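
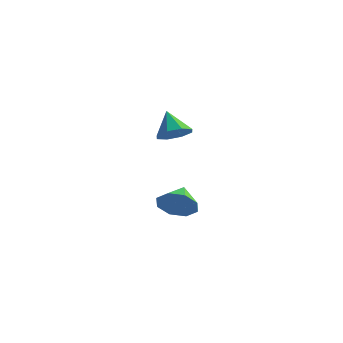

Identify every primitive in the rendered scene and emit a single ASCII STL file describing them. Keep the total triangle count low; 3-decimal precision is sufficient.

solid 
facet normal 0.287 -0.833 -0.472
outer loop
vertex -0.598 -0.108 -0.915
vertex -1.092 0.102 -1.586
vertex -0.277 0.255 -1.36
endloop
endfacet
facet normal 0.521 0.438 0.733
outer loop
vertex -0.598 -0.108 -0.915
vertex -0.277 0.255 -1.36
vertex -1.428 1.078 -1.034
endloop
endfacet
facet normal 0.287 -0.833 -0.473
outer loop
vertex -0.277 0.255 -1.36
vertex -1.092 0.102 -1.586
vertex -0.433 0.529 -1.938
endloop
endfacet
facet normal 0.607 0.769 0.201
outer loop
vertex -0.277 0.255 -1.36
vertex -0.433 0.529 -1.938
vertex -1.428 1.078 -1.034
endloop
endfacet
facet normal 0.287 -0.833 -0.473
outer loop
vertex -0.433 0.529 -1.938
vertex -1.092 0.102 -1.586
vertex -0.976 0.553 -2.31
endloop
endfacet
facet normal 0.243 0.924 -0.294
outer loop
vertex -0.433 0.529 -1.938
vertex -0.976 0.553 -2.31
vertex -1.428 1.078 -1.034
endloop
endfacet
facet normal 0.287 -0.833 -0.473
outer loop
vertex -0.976 0.553 -2.31
vertex -1.092 0.102 -1.586
vertex -1.586 0.313 -2.258
endloop
endfacet
facet normal -0.359 0.812 -0.461
outer loop
vertex -0.976 0.553 -2.31
vertex -1.586 0.313 -2.258
vertex -1.428 1.078 -1.034
endloop
endfacet
facet normal 0.287 -0.833 -0.472
outer loop
vertex -1.586 0.313 -2.258
vertex -1.092 0.102 -1.586
vertex -1.908 -0.05 -1.813
endloop
endfacet
facet normal -0.843 0.499 -0.203
outer loop
vertex -1.586 0.313 -2.258
vertex -1.908 -0.05 -1.813
vertex -1.428 1.078 -1.034
endloop
endfacet
facet normal 0.287 -0.833 -0.473
outer loop
vertex -1.908 -0.05 -1.813
vertex -1.092 0.102 -1.586
vertex -1.751 -0.324 -1.235
endloop
endfacet
facet normal -0.929 0.166 0.331
outer loop
vertex -1.908 -0.05 -1.813
vertex -1.751 -0.324 -1.235
vertex -1.428 1.078 -1.034
endloop
endfacet
facet normal 0.287 -0.833 -0.472
outer loop
vertex -1.751 -0.324 -1.235
vertex -1.092 0.102 -1.586
vertex -1.209 -0.348 -0.863
endloop
endfacet
facet normal -0.565 0.012 0.825
outer loop
vertex -1.751 -0.324 -1.235
vertex -1.209 -0.348 -0.863
vertex -1.428 1.078 -1.034
endloop
endfacet
facet normal 0.287 -0.833 -0.472
outer loop
vertex -1.209 -0.348 -0.863
vertex -1.092 0.102 -1.586
vertex -0.598 -0.108 -0.915
endloop
endfacet
facet normal 0.036 0.124 0.992
outer loop
vertex -1.209 -0.348 -0.863
vertex -0.598 -0.108 -0.915
vertex -1.428 1.078 -1.034
endloop
endfacet
facet normal 0.514 -0.318 -0.797
outer loop
vertex 0.808 -2.415 3.402
vertex 0.311 -2.146 2.974
vertex 0.911 -1.9 3.263
endloop
endfacet
facet normal 0.478 0.138 0.867
outer loop
vertex 0.808 -2.415 3.402
vertex 0.911 -1.9 3.263
vertex -0.291 -1.774 3.906
endloop
endfacet
facet normal 0.514 -0.317 -0.797
outer loop
vertex 0.911 -1.9 3.263
vertex 0.311 -2.146 2.974
vertex 0.661 -1.529 2.954
endloop
endfacet
facet normal 0.380 0.730 0.568
outer loop
vertex 0.911 -1.9 3.263
vertex 0.661 -1.529 2.954
vertex -0.291 -1.774 3.906
endloop
endfacet
facet normal 0.514 -0.318 -0.797
outer loop
vertex 0.661 -1.529 2.954
vertex 0.311 -2.146 2.974
vertex 0.207 -1.519 2.657
endloop
endfacet
facet normal -0.087 0.982 0.166
outer loop
vertex 0.661 -1.529 2.954
vertex 0.207 -1.519 2.657
vertex -0.291 -1.774 3.906
endloop
endfacet
facet normal 0.515 -0.317 -0.796
outer loop
vertex 0.207 -1.519 2.657
vertex 0.311 -2.146 2.974
vertex -0.187 -1.877 2.545
endloop
endfacet
facet normal -0.652 0.751 -0.107
outer loop
vertex 0.207 -1.519 2.657
vertex -0.187 -1.877 2.545
vertex -0.291 -1.774 3.906
endloop
endfacet
facet normal 0.514 -0.319 -0.796
outer loop
vertex -0.187 -1.877 2.545
vertex 0.311 -2.146 2.974
vertex -0.29 -2.392 2.685
endloop
endfacet
facet normal -0.981 0.172 -0.088
outer loop
vertex -0.187 -1.877 2.545
vertex -0.29 -2.392 2.685
vertex -0.291 -1.774 3.906
endloop
endfacet
facet normal 0.513 -0.318 -0.797
outer loop
vertex -0.29 -2.392 2.685
vertex 0.311 -2.146 2.974
vertex -0.04 -2.763 2.994
endloop
endfacet
facet normal -0.883 -0.419 0.211
outer loop
vertex -0.29 -2.392 2.685
vertex -0.04 -2.763 2.994
vertex -0.291 -1.774 3.906
endloop
endfacet
facet normal 0.513 -0.318 -0.797
outer loop
vertex -0.04 -2.763 2.994
vertex 0.311 -2.146 2.974
vertex 0.415 -2.773 3.291
endloop
endfacet
facet normal -0.415 -0.671 0.614
outer loop
vertex -0.04 -2.763 2.994
vertex 0.415 -2.773 3.291
vertex -0.291 -1.774 3.906
endloop
endfacet
facet normal 0.514 -0.318 -0.797
outer loop
vertex 0.415 -2.773 3.291
vertex 0.311 -2.146 2.974
vertex 0.808 -2.415 3.402
endloop
endfacet
facet normal 0.150 -0.439 0.886
outer loop
vertex 0.415 -2.773 3.291
vertex 0.808 -2.415 3.402
vertex -0.291 -1.774 3.906
endloop
endfacet

endsolid


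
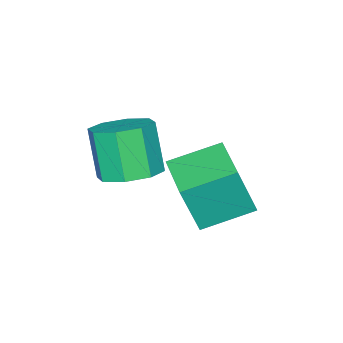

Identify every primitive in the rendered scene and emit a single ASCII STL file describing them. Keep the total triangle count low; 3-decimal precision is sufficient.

solid 
facet normal -0.617 -0.787 0.000
outer loop
vertex -3.079 2.454 -1.344
vertex -4.31 3.419 -0.817
vertex -3.514 2.795 -2.983
endloop
endfacet
facet normal 0.746 -0.585 -0.320
outer loop
vertex -2.49 4.101 -2.983
vertex -3.079 2.454 -1.344
vertex -3.514 2.795 -2.983
endloop
endfacet
facet normal -0.616 -0.787 0.000
outer loop
vertex -3.514 2.795 -2.983
vertex -4.31 3.419 -0.817
vertex -4.745 3.759 -2.456
endloop
endfacet
facet normal -0.251 0.197 -0.948
outer loop
vertex -4.745 3.759 -2.456
vertex -2.49 4.101 -2.983
vertex -3.514 2.795 -2.983
endloop
endfacet
facet normal 0.251 -0.197 0.948
outer loop
vertex -3.079 2.454 -1.344
vertex -3.286 4.725 -0.817
vertex -4.31 3.419 -0.817
endloop
endfacet
facet normal 0.746 -0.584 -0.319
outer loop
vertex -2.055 3.761 -1.344
vertex -3.079 2.454 -1.344
vertex -2.49 4.101 -2.983
endloop
endfacet
facet normal 0.251 -0.197 0.948
outer loop
vertex -2.055 3.761 -1.344
vertex -3.286 4.725 -0.817
vertex -3.079 2.454 -1.344
endloop
endfacet
facet normal -0.746 0.585 0.319
outer loop
vertex -4.31 3.419 -0.817
vertex -3.286 4.725 -0.817
vertex -4.745 3.759 -2.456
endloop
endfacet
facet normal -0.251 0.197 -0.948
outer loop
vertex -3.721 5.066 -2.456
vertex -2.49 4.101 -2.983
vertex -4.745 3.759 -2.456
endloop
endfacet
facet normal -0.746 0.584 0.320
outer loop
vertex -4.745 3.759 -2.456
vertex -3.286 4.725 -0.817
vertex -3.721 5.066 -2.456
endloop
endfacet
facet normal 0.617 0.787 -0.000
outer loop
vertex -3.721 5.066 -2.456
vertex -2.055 3.761 -1.344
vertex -2.49 4.101 -2.983
endloop
endfacet
facet normal 0.617 0.787 0.000
outer loop
vertex -3.286 4.725 -0.817
vertex -2.055 3.761 -1.344
vertex -3.721 5.066 -2.456
endloop
endfacet
facet normal 0.207 0.365 -0.908
outer loop
vertex -0.473 3.255 -0.201
vertex -1.194 2.832 -0.536
vertex -1.042 3.643 -0.175
endloop
endfacet
facet normal 0.525 0.741 0.419
outer loop
vertex -0.473 3.255 -0.201
vertex -1.042 3.643 -0.175
vertex -0.805 2.67 1.251
endloop
endfacet
facet normal 0.525 0.741 0.419
outer loop
vertex -0.805 2.67 1.251
vertex -1.042 3.643 -0.175
vertex -1.374 3.058 1.277
endloop
endfacet
facet normal -0.208 -0.365 0.907
outer loop
vertex -0.805 2.67 1.251
vertex -1.374 3.058 1.277
vertex -1.526 2.248 0.916
endloop
endfacet
facet normal 0.207 0.365 -0.908
outer loop
vertex -1.042 3.643 -0.175
vertex -1.194 2.832 -0.536
vertex -1.7 3.556 -0.36
endloop
endfacet
facet normal -0.213 0.922 0.323
outer loop
vertex -1.042 3.643 -0.175
vertex -1.7 3.556 -0.36
vertex -1.374 3.058 1.277
endloop
endfacet
facet normal -0.213 0.922 0.323
outer loop
vertex -1.374 3.058 1.277
vertex -1.7 3.556 -0.36
vertex -2.031 2.971 1.092
endloop
endfacet
facet normal -0.207 -0.366 0.907
outer loop
vertex -1.374 3.058 1.277
vertex -2.031 2.971 1.092
vertex -1.526 2.248 0.916
endloop
endfacet
facet normal 0.207 0.365 -0.908
outer loop
vertex -1.7 3.556 -0.36
vertex -1.194 2.832 -0.536
vertex -2.061 3.045 -0.648
endloop
endfacet
facet normal -0.826 0.562 0.038
outer loop
vertex -1.7 3.556 -0.36
vertex -2.061 3.045 -0.648
vertex -2.031 2.971 1.092
endloop
endfacet
facet normal -0.825 0.564 0.038
outer loop
vertex -2.031 2.971 1.092
vertex -2.061 3.045 -0.648
vertex -2.393 2.461 0.804
endloop
endfacet
facet normal -0.207 -0.366 0.907
outer loop
vertex -2.031 2.971 1.092
vertex -2.393 2.461 0.804
vertex -1.526 2.248 0.916
endloop
endfacet
facet normal 0.207 0.366 -0.907
outer loop
vertex -2.061 3.045 -0.648
vertex -1.194 2.832 -0.536
vertex -1.915 2.41 -0.871
endloop
endfacet
facet normal -0.955 -0.125 -0.269
outer loop
vertex -2.061 3.045 -0.648
vertex -1.915 2.41 -0.871
vertex -2.393 2.461 0.804
endloop
endfacet
facet normal -0.955 -0.125 -0.269
outer loop
vertex -2.393 2.461 0.804
vertex -1.915 2.41 -0.871
vertex -2.247 1.825 0.581
endloop
endfacet
facet normal -0.207 -0.366 0.907
outer loop
vertex -2.393 2.461 0.804
vertex -2.247 1.825 0.581
vertex -1.526 2.248 0.916
endloop
endfacet
facet normal 0.208 0.365 -0.907
outer loop
vertex -1.915 2.41 -0.871
vertex -1.194 2.832 -0.536
vertex -1.346 2.022 -0.897
endloop
endfacet
facet normal -0.525 -0.741 -0.419
outer loop
vertex -1.915 2.41 -0.871
vertex -1.346 2.022 -0.897
vertex -2.247 1.825 0.581
endloop
endfacet
facet normal -0.525 -0.741 -0.419
outer loop
vertex -2.247 1.825 0.581
vertex -1.346 2.022 -0.897
vertex -1.678 1.437 0.555
endloop
endfacet
facet normal -0.207 -0.365 0.908
outer loop
vertex -2.247 1.825 0.581
vertex -1.678 1.437 0.555
vertex -1.526 2.248 0.916
endloop
endfacet
facet normal 0.207 0.366 -0.907
outer loop
vertex -1.346 2.022 -0.897
vertex -1.194 2.832 -0.536
vertex -0.689 2.109 -0.712
endloop
endfacet
facet normal 0.213 -0.922 -0.323
outer loop
vertex -1.346 2.022 -0.897
vertex -0.689 2.109 -0.712
vertex -1.678 1.437 0.555
endloop
endfacet
facet normal 0.213 -0.922 -0.323
outer loop
vertex -1.678 1.437 0.555
vertex -0.689 2.109 -0.712
vertex -1.02 1.524 0.74
endloop
endfacet
facet normal -0.207 -0.365 0.908
outer loop
vertex -1.678 1.437 0.555
vertex -1.02 1.524 0.74
vertex -1.526 2.248 0.916
endloop
endfacet
facet normal 0.207 0.366 -0.907
outer loop
vertex -0.689 2.109 -0.712
vertex -1.194 2.832 -0.536
vertex -0.327 2.619 -0.424
endloop
endfacet
facet normal 0.825 -0.564 -0.039
outer loop
vertex -0.689 2.109 -0.712
vertex -0.327 2.619 -0.424
vertex -1.02 1.524 0.74
endloop
endfacet
facet normal 0.826 -0.562 -0.037
outer loop
vertex -1.02 1.524 0.74
vertex -0.327 2.619 -0.424
vertex -0.659 2.035 1.028
endloop
endfacet
facet normal -0.207 -0.365 0.908
outer loop
vertex -1.02 1.524 0.74
vertex -0.659 2.035 1.028
vertex -1.526 2.248 0.916
endloop
endfacet
facet normal 0.207 0.366 -0.907
outer loop
vertex -0.327 2.619 -0.424
vertex -1.194 2.832 -0.536
vertex -0.473 3.255 -0.201
endloop
endfacet
facet normal 0.955 0.125 0.269
outer loop
vertex -0.327 2.619 -0.424
vertex -0.473 3.255 -0.201
vertex -0.659 2.035 1.028
endloop
endfacet
facet normal 0.955 0.125 0.269
outer loop
vertex -0.659 2.035 1.028
vertex -0.473 3.255 -0.201
vertex -0.805 2.67 1.251
endloop
endfacet
facet normal -0.207 -0.366 0.907
outer loop
vertex -0.659 2.035 1.028
vertex -0.805 2.67 1.251
vertex -1.526 2.248 0.916
endloop
endfacet

endsolid


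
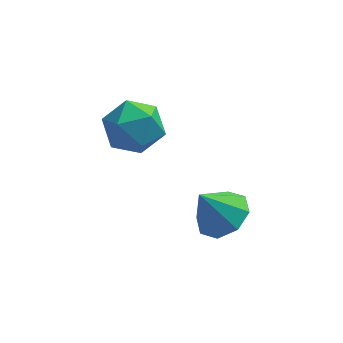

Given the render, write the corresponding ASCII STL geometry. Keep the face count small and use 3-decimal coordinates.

solid 
facet normal 0.514 0.067 -0.855
outer loop
vertex -0.239 2.113 -2.861
vertex -0.968 2.374 -3.279
vertex -0.314 2.782 -2.854
endloop
endfacet
facet normal 0.458 0.042 0.888
outer loop
vertex -0.239 2.113 -2.861
vertex -0.314 2.782 -2.854
vertex -1.652 2.286 -2.141
endloop
endfacet
facet normal 0.514 0.066 -0.855
outer loop
vertex -0.314 2.782 -2.854
vertex -0.968 2.374 -3.279
vertex -0.772 3.212 -3.096
endloop
endfacet
facet normal 0.178 0.620 0.765
outer loop
vertex -0.314 2.782 -2.854
vertex -0.772 3.212 -3.096
vertex -1.652 2.286 -2.141
endloop
endfacet
facet normal 0.514 0.067 -0.855
outer loop
vertex -0.772 3.212 -3.096
vertex -0.968 2.374 -3.279
vertex -1.345 3.152 -3.445
endloop
endfacet
facet normal -0.362 0.813 0.455
outer loop
vertex -0.772 3.212 -3.096
vertex -1.345 3.152 -3.445
vertex -1.652 2.286 -2.141
endloop
endfacet
facet normal 0.514 0.067 -0.855
outer loop
vertex -1.345 3.152 -3.445
vertex -0.968 2.374 -3.279
vertex -1.697 2.635 -3.697
endloop
endfacet
facet normal -0.849 0.510 0.139
outer loop
vertex -1.345 3.152 -3.445
vertex -1.697 2.635 -3.697
vertex -1.652 2.286 -2.141
endloop
endfacet
facet normal 0.514 0.065 -0.855
outer loop
vertex -1.697 2.635 -3.697
vertex -0.968 2.374 -3.279
vertex -1.622 1.966 -3.703
endloop
endfacet
facet normal -0.994 -0.111 0.004
outer loop
vertex -1.697 2.635 -3.697
vertex -1.622 1.966 -3.703
vertex -1.652 2.286 -2.141
endloop
endfacet
facet normal 0.514 0.066 -0.855
outer loop
vertex -1.622 1.966 -3.703
vertex -0.968 2.374 -3.279
vertex -1.164 1.536 -3.461
endloop
endfacet
facet normal -0.714 -0.689 0.127
outer loop
vertex -1.622 1.966 -3.703
vertex -1.164 1.536 -3.461
vertex -1.652 2.286 -2.141
endloop
endfacet
facet normal 0.514 0.066 -0.855
outer loop
vertex -1.164 1.536 -3.461
vertex -0.968 2.374 -3.279
vertex -0.591 1.597 -3.112
endloop
endfacet
facet normal -0.173 -0.882 0.438
outer loop
vertex -1.164 1.536 -3.461
vertex -0.591 1.597 -3.112
vertex -1.652 2.286 -2.141
endloop
endfacet
facet normal 0.514 0.066 -0.855
outer loop
vertex -0.591 1.597 -3.112
vertex -0.968 2.374 -3.279
vertex -0.239 2.113 -2.861
endloop
endfacet
facet normal 0.313 -0.579 0.753
outer loop
vertex -0.591 1.597 -3.112
vertex -0.239 2.113 -2.861
vertex -1.652 2.286 -2.141
endloop
endfacet
facet normal 0.110 0.874 0.473
outer loop
vertex -3.638 4.094 0.131
vertex -3.617 3.632 0.981
vertex -2.795 3.791 0.496
endloop
endfacet
facet normal 0.400 0.899 -0.177
outer loop
vertex -3.638 4.094 0.131
vertex -2.795 3.791 0.496
vertex -2.98 3.687 -0.448
endloop
endfacet
facet normal -0.112 0.749 -0.653
outer loop
vertex -3.638 4.094 0.131
vertex -2.98 3.687 -0.448
vertex -3.915 3.462 -0.546
endloop
endfacet
facet normal -0.717 0.631 -0.296
outer loop
vertex -3.638 4.094 0.131
vertex -3.915 3.462 -0.546
vertex -4.309 3.428 0.337
endloop
endfacet
facet normal -0.581 0.709 0.400
outer loop
vertex -3.638 4.094 0.131
vertex -4.309 3.428 0.337
vertex -3.617 3.632 0.981
endloop
endfacet
facet normal 0.896 0.388 -0.218
outer loop
vertex -2.98 3.687 -0.448
vertex -2.795 3.791 0.496
vertex -2.551 2.972 0.043
endloop
endfacet
facet normal 0.426 0.346 0.836
outer loop
vertex -2.795 3.791 0.496
vertex -3.617 3.632 0.981
vertex -2.945 2.938 0.926
endloop
endfacet
facet normal -0.691 0.078 0.718
outer loop
vertex -3.617 3.632 0.981
vertex -4.309 3.428 0.337
vertex -3.88 2.713 0.828
endloop
endfacet
facet normal -0.912 -0.046 -0.409
outer loop
vertex -4.309 3.428 0.337
vertex -3.915 3.462 -0.546
vertex -4.065 2.609 -0.116
endloop
endfacet
facet normal 0.069 0.145 -0.987
outer loop
vertex -3.915 3.462 -0.546
vertex -2.98 3.687 -0.448
vertex -3.243 2.768 -0.601
endloop
endfacet
facet normal 0.717 -0.631 0.296
outer loop
vertex -3.222 2.306 0.249
vertex -2.551 2.972 0.043
vertex -2.945 2.938 0.926
endloop
endfacet
facet normal 0.112 -0.749 0.653
outer loop
vertex -3.222 2.306 0.249
vertex -2.945 2.938 0.926
vertex -3.88 2.713 0.828
endloop
endfacet
facet normal -0.400 -0.899 0.177
outer loop
vertex -3.222 2.306 0.249
vertex -3.88 2.713 0.828
vertex -4.065 2.609 -0.116
endloop
endfacet
facet normal -0.110 -0.874 -0.473
outer loop
vertex -3.222 2.306 0.249
vertex -4.065 2.609 -0.116
vertex -3.243 2.768 -0.601
endloop
endfacet
facet normal 0.581 -0.709 -0.400
outer loop
vertex -3.222 2.306 0.249
vertex -3.243 2.768 -0.601
vertex -2.551 2.972 0.043
endloop
endfacet
facet normal 0.912 0.046 0.409
outer loop
vertex -2.945 2.938 0.926
vertex -2.551 2.972 0.043
vertex -2.795 3.791 0.496
endloop
endfacet
facet normal -0.069 -0.145 0.987
outer loop
vertex -3.88 2.713 0.828
vertex -2.945 2.938 0.926
vertex -3.617 3.632 0.981
endloop
endfacet
facet normal -0.896 -0.388 0.218
outer loop
vertex -4.065 2.609 -0.116
vertex -3.88 2.713 0.828
vertex -4.309 3.428 0.337
endloop
endfacet
facet normal -0.426 -0.346 -0.836
outer loop
vertex -3.243 2.768 -0.601
vertex -4.065 2.609 -0.116
vertex -3.915 3.462 -0.546
endloop
endfacet
facet normal 0.691 -0.078 -0.718
outer loop
vertex -2.551 2.972 0.043
vertex -3.243 2.768 -0.601
vertex -2.98 3.687 -0.448
endloop
endfacet

endsolid


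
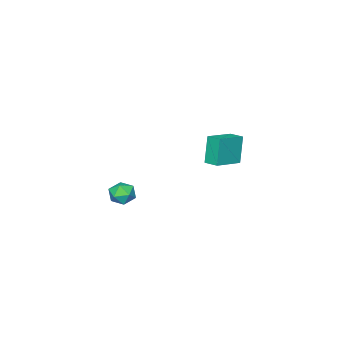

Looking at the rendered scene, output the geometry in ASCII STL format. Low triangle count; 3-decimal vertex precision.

solid 
facet normal -0.903 0.427 0.052
outer loop
vertex 3.515 0.239 2.078
vertex 3.153 -0.548 2.252
vertex 3.434 -0.035 2.914
endloop
endfacet
facet normal -0.392 0.885 0.252
outer loop
vertex 3.515 0.239 2.078
vertex 3.434 -0.035 2.914
vertex 4.175 0.368 2.651
endloop
endfacet
facet normal 0.067 0.954 -0.292
outer loop
vertex 3.515 0.239 2.078
vertex 4.175 0.368 2.651
vertex 4.351 0.104 1.827
endloop
endfacet
facet normal -0.161 0.540 -0.826
outer loop
vertex 3.515 0.239 2.078
vertex 4.351 0.104 1.827
vertex 3.72 -0.462 1.58
endloop
endfacet
facet normal -0.760 0.214 -0.614
outer loop
vertex 3.515 0.239 2.078
vertex 3.72 -0.462 1.58
vertex 3.153 -0.548 2.252
endloop
endfacet
facet normal -0.041 0.597 0.801
outer loop
vertex 4.175 0.368 2.651
vertex 3.434 -0.035 2.914
vertex 4.22 -0.338 3.18
endloop
endfacet
facet normal -0.866 -0.144 0.479
outer loop
vertex 3.434 -0.035 2.914
vertex 3.153 -0.548 2.252
vertex 3.589 -0.904 2.933
endloop
endfacet
facet normal -0.635 -0.489 -0.598
outer loop
vertex 3.153 -0.548 2.252
vertex 3.72 -0.462 1.58
vertex 3.765 -1.168 2.109
endloop
endfacet
facet normal 0.334 0.039 -0.942
outer loop
vertex 3.72 -0.462 1.58
vertex 4.351 0.104 1.827
vertex 4.506 -0.765 1.846
endloop
endfacet
facet normal 0.701 0.709 -0.078
outer loop
vertex 4.351 0.104 1.827
vertex 4.175 0.368 2.651
vertex 4.787 -0.252 2.508
endloop
endfacet
facet normal 0.161 -0.540 0.826
outer loop
vertex 4.425 -1.039 2.682
vertex 4.22 -0.338 3.18
vertex 3.589 -0.904 2.933
endloop
endfacet
facet normal -0.067 -0.954 0.292
outer loop
vertex 4.425 -1.039 2.682
vertex 3.589 -0.904 2.933
vertex 3.765 -1.168 2.109
endloop
endfacet
facet normal 0.392 -0.885 -0.252
outer loop
vertex 4.425 -1.039 2.682
vertex 3.765 -1.168 2.109
vertex 4.506 -0.765 1.846
endloop
endfacet
facet normal 0.903 -0.427 -0.052
outer loop
vertex 4.425 -1.039 2.682
vertex 4.506 -0.765 1.846
vertex 4.787 -0.252 2.508
endloop
endfacet
facet normal 0.760 -0.214 0.614
outer loop
vertex 4.425 -1.039 2.682
vertex 4.787 -0.252 2.508
vertex 4.22 -0.338 3.18
endloop
endfacet
facet normal -0.334 -0.039 0.942
outer loop
vertex 3.589 -0.904 2.933
vertex 4.22 -0.338 3.18
vertex 3.434 -0.035 2.914
endloop
endfacet
facet normal -0.701 -0.709 0.078
outer loop
vertex 3.765 -1.168 2.109
vertex 3.589 -0.904 2.933
vertex 3.153 -0.548 2.252
endloop
endfacet
facet normal 0.041 -0.597 -0.801
outer loop
vertex 4.506 -0.765 1.846
vertex 3.765 -1.168 2.109
vertex 3.72 -0.462 1.58
endloop
endfacet
facet normal 0.866 0.144 -0.479
outer loop
vertex 4.787 -0.252 2.508
vertex 4.506 -0.765 1.846
vertex 4.351 0.104 1.827
endloop
endfacet
facet normal 0.635 0.489 0.598
outer loop
vertex 4.22 -0.338 3.18
vertex 4.787 -0.252 2.508
vertex 4.175 0.368 2.651
endloop
endfacet
facet normal -0.966 0.060 -0.251
outer loop
vertex -4.964 -0.091 3.849
vertex -4.937 0.92 3.987
vertex -4.445 0.16 1.913
endloop
endfacet
facet normal -0.027 -0.990 -0.136
outer loop
vertex -2.523 0.04 2.413
vertex -4.964 -0.091 3.849
vertex -4.445 0.16 1.913
endloop
endfacet
facet normal -0.966 0.060 -0.251
outer loop
vertex -4.445 0.16 1.913
vertex -4.937 0.92 3.987
vertex -4.418 1.17 2.051
endloop
endfacet
facet normal 0.257 0.124 -0.958
outer loop
vertex -4.418 1.17 2.051
vertex -2.523 0.04 2.413
vertex -4.445 0.16 1.913
endloop
endfacet
facet normal -0.257 -0.124 0.958
outer loop
vertex -4.964 -0.091 3.849
vertex -3.015 0.8 4.487
vertex -4.937 0.92 3.987
endloop
endfacet
facet normal -0.026 -0.991 -0.135
outer loop
vertex -3.042 -0.21 4.349
vertex -4.964 -0.091 3.849
vertex -2.523 0.04 2.413
endloop
endfacet
facet normal -0.257 -0.124 0.958
outer loop
vertex -3.042 -0.21 4.349
vertex -3.015 0.8 4.487
vertex -4.964 -0.091 3.849
endloop
endfacet
facet normal 0.027 0.990 0.135
outer loop
vertex -4.937 0.92 3.987
vertex -3.015 0.8 4.487
vertex -4.418 1.17 2.051
endloop
endfacet
facet normal 0.257 0.124 -0.958
outer loop
vertex -2.496 1.051 2.551
vertex -2.523 0.04 2.413
vertex -4.418 1.17 2.051
endloop
endfacet
facet normal 0.026 0.990 0.135
outer loop
vertex -4.418 1.17 2.051
vertex -3.015 0.8 4.487
vertex -2.496 1.051 2.551
endloop
endfacet
facet normal 0.966 -0.060 0.251
outer loop
vertex -2.496 1.051 2.551
vertex -3.042 -0.21 4.349
vertex -2.523 0.04 2.413
endloop
endfacet
facet normal 0.966 -0.060 0.251
outer loop
vertex -3.015 0.8 4.487
vertex -3.042 -0.21 4.349
vertex -2.496 1.051 2.551
endloop
endfacet

endsolid


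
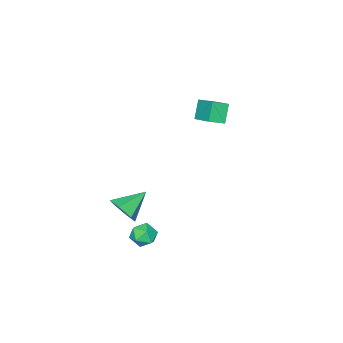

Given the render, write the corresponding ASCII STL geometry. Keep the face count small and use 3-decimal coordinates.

solid 
facet normal 0.835 -0.188 -0.518
outer loop
vertex 2.676 2.018 -1.519
vertex 2.186 1.799 -2.229
vertex 2.448 2.641 -2.112
endloop
endfacet
facet normal 0.081 0.703 0.707
outer loop
vertex 2.676 2.018 -1.519
vertex 2.448 2.641 -2.112
vertex 0.834 2.101 -1.391
endloop
endfacet
facet normal 0.835 -0.188 -0.518
outer loop
vertex 2.448 2.641 -2.112
vertex 2.186 1.799 -2.229
vertex 1.958 2.422 -2.822
endloop
endfacet
facet normal -0.339 0.939 -0.056
outer loop
vertex 2.448 2.641 -2.112
vertex 1.958 2.422 -2.822
vertex 0.834 2.101 -1.391
endloop
endfacet
facet normal 0.835 -0.186 -0.517
outer loop
vertex 1.958 2.422 -2.822
vertex 2.186 1.799 -2.229
vertex 1.697 1.58 -2.94
endloop
endfacet
facet normal -0.779 0.317 -0.541
outer loop
vertex 1.958 2.422 -2.822
vertex 1.697 1.58 -2.94
vertex 0.834 2.101 -1.391
endloop
endfacet
facet normal 0.835 -0.186 -0.517
outer loop
vertex 1.697 1.58 -2.94
vertex 2.186 1.799 -2.229
vertex 1.925 0.956 -2.347
endloop
endfacet
facet normal -0.799 -0.542 -0.263
outer loop
vertex 1.697 1.58 -2.94
vertex 1.925 0.956 -2.347
vertex 0.834 2.101 -1.391
endloop
endfacet
facet normal 0.835 -0.186 -0.518
outer loop
vertex 1.925 0.956 -2.347
vertex 2.186 1.799 -2.229
vertex 2.414 1.175 -1.637
endloop
endfacet
facet normal -0.378 -0.779 0.501
outer loop
vertex 1.925 0.956 -2.347
vertex 2.414 1.175 -1.637
vertex 0.834 2.101 -1.391
endloop
endfacet
facet normal 0.835 -0.187 -0.518
outer loop
vertex 2.414 1.175 -1.637
vertex 2.186 1.799 -2.229
vertex 2.676 2.018 -1.519
endloop
endfacet
facet normal 0.061 -0.157 0.986
outer loop
vertex 2.414 1.175 -1.637
vertex 2.676 2.018 -1.519
vertex 0.834 2.101 -1.391
endloop
endfacet
facet normal -0.497 -0.244 0.833
outer loop
vertex -3.604 2.433 3.125
vertex -4.368 2.843 2.789
vertex -4.034 1.102 2.479
endloop
endfacet
facet normal 0.822 -0.441 0.362
outer loop
vertex -3.432 1.397 1.471
vertex -3.604 2.433 3.125
vertex -4.034 1.102 2.479
endloop
endfacet
facet normal -0.497 -0.244 0.833
outer loop
vertex -4.034 1.102 2.479
vertex -4.368 2.843 2.789
vertex -4.798 1.512 2.143
endloop
endfacet
facet normal -0.279 -0.864 -0.419
outer loop
vertex -4.798 1.512 2.143
vertex -3.432 1.397 1.471
vertex -4.034 1.102 2.479
endloop
endfacet
facet normal 0.279 0.864 0.419
outer loop
vertex -3.604 2.433 3.125
vertex -3.766 3.138 1.781
vertex -4.368 2.843 2.789
endloop
endfacet
facet normal 0.822 -0.441 0.362
outer loop
vertex -3.002 2.728 2.117
vertex -3.604 2.433 3.125
vertex -3.432 1.397 1.471
endloop
endfacet
facet normal 0.279 0.864 0.419
outer loop
vertex -3.002 2.728 2.117
vertex -3.766 3.138 1.781
vertex -3.604 2.433 3.125
endloop
endfacet
facet normal -0.822 0.441 -0.362
outer loop
vertex -4.368 2.843 2.789
vertex -3.766 3.138 1.781
vertex -4.798 1.512 2.143
endloop
endfacet
facet normal -0.279 -0.864 -0.419
outer loop
vertex -4.196 1.807 1.135
vertex -3.432 1.397 1.471
vertex -4.798 1.512 2.143
endloop
endfacet
facet normal -0.822 0.441 -0.362
outer loop
vertex -4.798 1.512 2.143
vertex -3.766 3.138 1.781
vertex -4.196 1.807 1.135
endloop
endfacet
facet normal 0.497 0.244 -0.833
outer loop
vertex -4.196 1.807 1.135
vertex -3.002 2.728 2.117
vertex -3.432 1.397 1.471
endloop
endfacet
facet normal 0.497 0.244 -0.833
outer loop
vertex -3.766 3.138 1.781
vertex -3.002 2.728 2.117
vertex -4.196 1.807 1.135
endloop
endfacet
facet normal -0.900 0.119 0.420
outer loop
vertex 2.253 4.242 -2.451
vertex 2.034 3.573 -2.73
vertex 2.358 3.61 -2.047
endloop
endfacet
facet normal -0.393 0.448 0.803
outer loop
vertex 2.253 4.242 -2.451
vertex 2.358 3.61 -2.047
vertex 2.902 4.136 -2.074
endloop
endfacet
facet normal -0.070 0.922 0.380
outer loop
vertex 2.253 4.242 -2.451
vertex 2.902 4.136 -2.074
vertex 2.913 4.425 -2.774
endloop
endfacet
facet normal -0.376 0.888 -0.265
outer loop
vertex 2.253 4.242 -2.451
vertex 2.913 4.425 -2.774
vertex 2.377 4.077 -3.179
endloop
endfacet
facet normal -0.889 0.391 -0.240
outer loop
vertex 2.253 4.242 -2.451
vertex 2.377 4.077 -3.179
vertex 2.034 3.573 -2.73
endloop
endfacet
facet normal 0.090 -0.042 0.995
outer loop
vertex 2.902 4.136 -2.074
vertex 2.358 3.61 -2.047
vertex 3.083 3.403 -2.121
endloop
endfacet
facet normal -0.728 -0.573 0.376
outer loop
vertex 2.358 3.61 -2.047
vertex 2.034 3.573 -2.73
vertex 2.547 3.055 -2.526
endloop
endfacet
facet normal -0.711 -0.131 -0.691
outer loop
vertex 2.034 3.573 -2.73
vertex 2.377 4.077 -3.179
vertex 2.558 3.344 -3.226
endloop
endfacet
facet normal 0.117 0.671 -0.732
outer loop
vertex 2.377 4.077 -3.179
vertex 2.913 4.425 -2.774
vertex 3.102 3.87 -3.253
endloop
endfacet
facet normal 0.612 0.728 0.310
outer loop
vertex 2.913 4.425 -2.774
vertex 2.902 4.136 -2.074
vertex 3.426 3.907 -2.57
endloop
endfacet
facet normal 0.376 -0.888 0.265
outer loop
vertex 3.207 3.238 -2.849
vertex 3.083 3.403 -2.121
vertex 2.547 3.055 -2.526
endloop
endfacet
facet normal 0.070 -0.922 -0.380
outer loop
vertex 3.207 3.238 -2.849
vertex 2.547 3.055 -2.526
vertex 2.558 3.344 -3.226
endloop
endfacet
facet normal 0.393 -0.448 -0.803
outer loop
vertex 3.207 3.238 -2.849
vertex 2.558 3.344 -3.226
vertex 3.102 3.87 -3.253
endloop
endfacet
facet normal 0.900 -0.119 -0.420
outer loop
vertex 3.207 3.238 -2.849
vertex 3.102 3.87 -3.253
vertex 3.426 3.907 -2.57
endloop
endfacet
facet normal 0.889 -0.391 0.240
outer loop
vertex 3.207 3.238 -2.849
vertex 3.426 3.907 -2.57
vertex 3.083 3.403 -2.121
endloop
endfacet
facet normal -0.117 -0.671 0.732
outer loop
vertex 2.547 3.055 -2.526
vertex 3.083 3.403 -2.121
vertex 2.358 3.61 -2.047
endloop
endfacet
facet normal -0.612 -0.728 -0.310
outer loop
vertex 2.558 3.344 -3.226
vertex 2.547 3.055 -2.526
vertex 2.034 3.573 -2.73
endloop
endfacet
facet normal -0.090 0.042 -0.995
outer loop
vertex 3.102 3.87 -3.253
vertex 2.558 3.344 -3.226
vertex 2.377 4.077 -3.179
endloop
endfacet
facet normal 0.728 0.573 -0.376
outer loop
vertex 3.426 3.907 -2.57
vertex 3.102 3.87 -3.253
vertex 2.913 4.425 -2.774
endloop
endfacet
facet normal 0.711 0.131 0.691
outer loop
vertex 3.083 3.403 -2.121
vertex 3.426 3.907 -2.57
vertex 2.902 4.136 -2.074
endloop
endfacet

endsolid


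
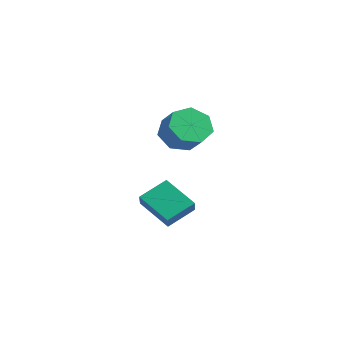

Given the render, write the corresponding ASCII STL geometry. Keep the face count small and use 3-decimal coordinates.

solid 
facet normal -0.829 -0.183 0.528
outer loop
vertex 0.033 -4.751 -0.27
vertex 0.199 -3.423 0.451
vertex -0.477 -4.332 -0.925
endloop
endfacet
facet normal -0.109 -0.874 -0.474
outer loop
vertex 1.041 -3.997 -1.891
vertex 0.033 -4.751 -0.27
vertex -0.477 -4.332 -0.925
endloop
endfacet
facet normal -0.829 -0.183 0.528
outer loop
vertex -0.477 -4.332 -0.925
vertex 0.199 -3.423 0.451
vertex -0.311 -3.004 -0.205
endloop
endfacet
facet normal -0.548 0.451 -0.705
outer loop
vertex -0.311 -3.004 -0.205
vertex 1.041 -3.997 -1.891
vertex -0.477 -4.332 -0.925
endloop
endfacet
facet normal 0.548 -0.451 0.705
outer loop
vertex 0.033 -4.751 -0.27
vertex 1.717 -3.088 -0.515
vertex 0.199 -3.423 0.451
endloop
endfacet
facet normal -0.108 -0.874 -0.474
outer loop
vertex 1.551 -4.416 -1.235
vertex 0.033 -4.751 -0.27
vertex 1.041 -3.997 -1.891
endloop
endfacet
facet normal 0.548 -0.451 0.705
outer loop
vertex 1.551 -4.416 -1.235
vertex 1.717 -3.088 -0.515
vertex 0.033 -4.751 -0.27
endloop
endfacet
facet normal 0.109 0.874 0.474
outer loop
vertex 0.199 -3.423 0.451
vertex 1.717 -3.088 -0.515
vertex -0.311 -3.004 -0.205
endloop
endfacet
facet normal -0.548 0.451 -0.705
outer loop
vertex 1.207 -2.669 -1.17
vertex 1.041 -3.997 -1.891
vertex -0.311 -3.004 -0.205
endloop
endfacet
facet normal 0.109 0.874 0.474
outer loop
vertex -0.311 -3.004 -0.205
vertex 1.717 -3.088 -0.515
vertex 1.207 -2.669 -1.17
endloop
endfacet
facet normal 0.829 0.183 -0.528
outer loop
vertex 1.207 -2.669 -1.17
vertex 1.551 -4.416 -1.235
vertex 1.041 -3.997 -1.891
endloop
endfacet
facet normal 0.829 0.183 -0.528
outer loop
vertex 1.717 -3.088 -0.515
vertex 1.551 -4.416 -1.235
vertex 1.207 -2.669 -1.17
endloop
endfacet
facet normal -0.782 0.153 -0.605
outer loop
vertex 2.02 -3.606 2.784
vertex 1.392 -3.641 3.587
vertex 1.863 -2.831 3.183
endloop
endfacet
facet normal 0.598 0.459 -0.657
outer loop
vertex 2.02 -3.606 2.784
vertex 1.863 -2.831 3.183
vertex 3.036 -3.805 3.57
endloop
endfacet
facet normal 0.598 0.459 -0.657
outer loop
vertex 3.036 -3.805 3.57
vertex 1.863 -2.831 3.183
vertex 2.879 -3.03 3.969
endloop
endfacet
facet normal 0.782 -0.153 0.605
outer loop
vertex 3.036 -3.805 3.57
vertex 2.879 -3.03 3.969
vertex 2.408 -3.839 4.373
endloop
endfacet
facet normal -0.782 0.153 -0.605
outer loop
vertex 1.863 -2.831 3.183
vertex 1.392 -3.641 3.587
vertex 1.352 -2.666 3.885
endloop
endfacet
facet normal 0.234 0.970 -0.057
outer loop
vertex 1.863 -2.831 3.183
vertex 1.352 -2.666 3.885
vertex 2.879 -3.03 3.969
endloop
endfacet
facet normal 0.234 0.970 -0.057
outer loop
vertex 2.879 -3.03 3.969
vertex 1.352 -2.666 3.885
vertex 2.367 -2.865 4.672
endloop
endfacet
facet normal 0.781 -0.153 0.605
outer loop
vertex 2.879 -3.03 3.969
vertex 2.367 -2.865 4.672
vertex 2.408 -3.839 4.373
endloop
endfacet
facet normal -0.781 0.153 -0.605
outer loop
vertex 1.352 -2.666 3.885
vertex 1.392 -3.641 3.587
vertex 0.87 -3.235 4.363
endloop
endfacet
facet normal -0.306 0.751 0.585
outer loop
vertex 1.352 -2.666 3.885
vertex 0.87 -3.235 4.363
vertex 2.367 -2.865 4.672
endloop
endfacet
facet normal -0.306 0.751 0.585
outer loop
vertex 2.367 -2.865 4.672
vertex 0.87 -3.235 4.363
vertex 1.886 -3.434 5.15
endloop
endfacet
facet normal 0.782 -0.153 0.605
outer loop
vertex 2.367 -2.865 4.672
vertex 1.886 -3.434 5.15
vertex 2.408 -3.839 4.373
endloop
endfacet
facet normal -0.781 0.152 -0.605
outer loop
vertex 0.87 -3.235 4.363
vertex 1.392 -3.641 3.587
vertex 0.782 -4.109 4.257
endloop
endfacet
facet normal -0.616 -0.033 0.787
outer loop
vertex 0.87 -3.235 4.363
vertex 0.782 -4.109 4.257
vertex 1.886 -3.434 5.15
endloop
endfacet
facet normal -0.616 -0.034 0.787
outer loop
vertex 1.886 -3.434 5.15
vertex 0.782 -4.109 4.257
vertex 1.798 -4.308 5.043
endloop
endfacet
facet normal 0.782 -0.153 0.605
outer loop
vertex 1.886 -3.434 5.15
vertex 1.798 -4.308 5.043
vertex 2.408 -3.839 4.373
endloop
endfacet
facet normal -0.782 0.153 -0.604
outer loop
vertex 0.782 -4.109 4.257
vertex 1.392 -3.641 3.587
vertex 1.153 -4.63 3.645
endloop
endfacet
facet normal -0.462 -0.794 0.396
outer loop
vertex 0.782 -4.109 4.257
vertex 1.153 -4.63 3.645
vertex 1.798 -4.308 5.043
endloop
endfacet
facet normal -0.462 -0.793 0.396
outer loop
vertex 1.798 -4.308 5.043
vertex 1.153 -4.63 3.645
vertex 2.169 -4.829 4.432
endloop
endfacet
facet normal 0.782 -0.153 0.605
outer loop
vertex 1.798 -4.308 5.043
vertex 2.169 -4.829 4.432
vertex 2.408 -3.839 4.373
endloop
endfacet
facet normal -0.781 0.153 -0.605
outer loop
vertex 1.153 -4.63 3.645
vertex 1.392 -3.641 3.587
vertex 1.704 -4.407 2.99
endloop
endfacet
facet normal 0.039 -0.956 -0.292
outer loop
vertex 1.153 -4.63 3.645
vertex 1.704 -4.407 2.99
vertex 2.169 -4.829 4.432
endloop
endfacet
facet normal 0.040 -0.955 -0.293
outer loop
vertex 2.169 -4.829 4.432
vertex 1.704 -4.407 2.99
vertex 2.72 -4.605 3.776
endloop
endfacet
facet normal 0.782 -0.153 0.605
outer loop
vertex 2.169 -4.829 4.432
vertex 2.72 -4.605 3.776
vertex 2.408 -3.839 4.373
endloop
endfacet
facet normal -0.782 0.153 -0.605
outer loop
vertex 1.704 -4.407 2.99
vertex 1.392 -3.641 3.587
vertex 2.02 -3.606 2.784
endloop
endfacet
facet normal 0.512 -0.398 -0.762
outer loop
vertex 1.704 -4.407 2.99
vertex 2.02 -3.606 2.784
vertex 2.72 -4.605 3.776
endloop
endfacet
facet normal 0.511 -0.398 -0.762
outer loop
vertex 2.72 -4.605 3.776
vertex 2.02 -3.606 2.784
vertex 3.036 -3.805 3.57
endloop
endfacet
facet normal 0.782 -0.153 0.605
outer loop
vertex 2.72 -4.605 3.776
vertex 3.036 -3.805 3.57
vertex 2.408 -3.839 4.373
endloop
endfacet

endsolid


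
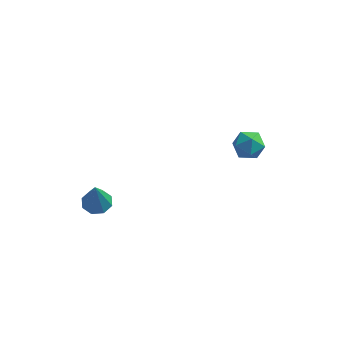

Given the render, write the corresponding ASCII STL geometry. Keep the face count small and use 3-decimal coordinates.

solid 
facet normal -0.015 0.234 -0.972
outer loop
vertex -3.28 -3.078 -1.054
vertex -3.931 -2.974 -1.019
vertex -3.394 -2.6 -0.937
endloop
endfacet
facet normal 0.908 0.118 0.402
outer loop
vertex -3.28 -3.078 -1.054
vertex -3.394 -2.6 -0.937
vertex -3.909 -3.326 0.439
endloop
endfacet
facet normal -0.015 0.234 -0.972
outer loop
vertex -3.394 -2.6 -0.937
vertex -3.931 -2.974 -1.019
vertex -3.822 -2.341 -0.868
endloop
endfacet
facet normal 0.497 0.677 0.543
outer loop
vertex -3.394 -2.6 -0.937
vertex -3.822 -2.341 -0.868
vertex -3.909 -3.326 0.439
endloop
endfacet
facet normal -0.014 0.234 -0.972
outer loop
vertex -3.822 -2.341 -0.868
vertex -3.931 -2.974 -1.019
vertex -4.314 -2.453 -0.888
endloop
endfacet
facet normal -0.203 0.788 0.581
outer loop
vertex -3.822 -2.341 -0.868
vertex -4.314 -2.453 -0.888
vertex -3.909 -3.326 0.439
endloop
endfacet
facet normal -0.015 0.233 -0.972
outer loop
vertex -4.314 -2.453 -0.888
vertex -3.931 -2.974 -1.019
vertex -4.582 -2.871 -0.984
endloop
endfacet
facet normal -0.780 0.387 0.492
outer loop
vertex -4.314 -2.453 -0.888
vertex -4.582 -2.871 -0.984
vertex -3.909 -3.326 0.439
endloop
endfacet
facet normal -0.015 0.234 -0.972
outer loop
vertex -4.582 -2.871 -0.984
vertex -3.931 -2.974 -1.019
vertex -4.468 -3.349 -1.101
endloop
endfacet
facet normal -0.897 -0.295 0.330
outer loop
vertex -4.582 -2.871 -0.984
vertex -4.468 -3.349 -1.101
vertex -3.909 -3.326 0.439
endloop
endfacet
facet normal -0.015 0.234 -0.972
outer loop
vertex -4.468 -3.349 -1.101
vertex -3.931 -2.974 -1.019
vertex -4.04 -3.608 -1.17
endloop
endfacet
facet normal -0.486 -0.853 0.189
outer loop
vertex -4.468 -3.349 -1.101
vertex -4.04 -3.608 -1.17
vertex -3.909 -3.326 0.439
endloop
endfacet
facet normal -0.014 0.234 -0.972
outer loop
vertex -4.04 -3.608 -1.17
vertex -3.931 -2.974 -1.019
vertex -3.548 -3.495 -1.15
endloop
endfacet
facet normal 0.215 -0.965 0.152
outer loop
vertex -4.04 -3.608 -1.17
vertex -3.548 -3.495 -1.15
vertex -3.909 -3.326 0.439
endloop
endfacet
facet normal -0.015 0.233 -0.972
outer loop
vertex -3.548 -3.495 -1.15
vertex -3.931 -2.974 -1.019
vertex -3.28 -3.078 -1.054
endloop
endfacet
facet normal 0.791 -0.563 0.240
outer loop
vertex -3.548 -3.495 -1.15
vertex -3.28 -3.078 -1.054
vertex -3.909 -3.326 0.439
endloop
endfacet
facet normal -0.426 -0.184 0.886
outer loop
vertex 1.222 3.034 -1.627
vertex 1.111 2.272 -1.839
vertex 1.785 2.489 -1.47
endloop
endfacet
facet normal 0.061 0.334 0.941
outer loop
vertex 1.222 3.034 -1.627
vertex 1.785 2.489 -1.47
vertex 1.993 3.212 -1.74
endloop
endfacet
facet normal -0.126 0.859 0.496
outer loop
vertex 1.222 3.034 -1.627
vertex 1.993 3.212 -1.74
vertex 1.448 3.442 -2.276
endloop
endfacet
facet normal -0.727 0.666 0.165
outer loop
vertex 1.222 3.034 -1.627
vertex 1.448 3.442 -2.276
vertex 0.902 2.861 -2.338
endloop
endfacet
facet normal -0.914 0.020 0.406
outer loop
vertex 1.222 3.034 -1.627
vertex 0.902 2.861 -2.338
vertex 1.111 2.272 -1.839
endloop
endfacet
facet normal 0.687 0.072 0.723
outer loop
vertex 1.993 3.212 -1.74
vertex 1.785 2.489 -1.47
vertex 2.358 2.559 -2.022
endloop
endfacet
facet normal -0.100 -0.767 0.634
outer loop
vertex 1.785 2.489 -1.47
vertex 1.111 2.272 -1.839
vertex 1.812 1.978 -2.084
endloop
endfacet
facet normal -0.889 -0.436 -0.142
outer loop
vertex 1.111 2.272 -1.839
vertex 0.902 2.861 -2.338
vertex 1.267 2.208 -2.62
endloop
endfacet
facet normal -0.588 0.609 -0.533
outer loop
vertex 0.902 2.861 -2.338
vertex 1.448 3.442 -2.276
vertex 1.475 2.931 -2.89
endloop
endfacet
facet normal 0.387 0.922 0.002
outer loop
vertex 1.448 3.442 -2.276
vertex 1.993 3.212 -1.74
vertex 2.149 3.148 -2.521
endloop
endfacet
facet normal 0.727 -0.666 -0.165
outer loop
vertex 2.038 2.386 -2.733
vertex 2.358 2.559 -2.022
vertex 1.812 1.978 -2.084
endloop
endfacet
facet normal 0.126 -0.859 -0.496
outer loop
vertex 2.038 2.386 -2.733
vertex 1.812 1.978 -2.084
vertex 1.267 2.208 -2.62
endloop
endfacet
facet normal -0.061 -0.334 -0.941
outer loop
vertex 2.038 2.386 -2.733
vertex 1.267 2.208 -2.62
vertex 1.475 2.931 -2.89
endloop
endfacet
facet normal 0.426 0.184 -0.886
outer loop
vertex 2.038 2.386 -2.733
vertex 1.475 2.931 -2.89
vertex 2.149 3.148 -2.521
endloop
endfacet
facet normal 0.914 -0.020 -0.406
outer loop
vertex 2.038 2.386 -2.733
vertex 2.149 3.148 -2.521
vertex 2.358 2.559 -2.022
endloop
endfacet
facet normal 0.588 -0.609 0.533
outer loop
vertex 1.812 1.978 -2.084
vertex 2.358 2.559 -2.022
vertex 1.785 2.489 -1.47
endloop
endfacet
facet normal -0.387 -0.922 -0.002
outer loop
vertex 1.267 2.208 -2.62
vertex 1.812 1.978 -2.084
vertex 1.111 2.272 -1.839
endloop
endfacet
facet normal -0.687 -0.072 -0.723
outer loop
vertex 1.475 2.931 -2.89
vertex 1.267 2.208 -2.62
vertex 0.902 2.861 -2.338
endloop
endfacet
facet normal 0.100 0.767 -0.634
outer loop
vertex 2.149 3.148 -2.521
vertex 1.475 2.931 -2.89
vertex 1.448 3.442 -2.276
endloop
endfacet
facet normal 0.889 0.436 0.142
outer loop
vertex 2.358 2.559 -2.022
vertex 2.149 3.148 -2.521
vertex 1.993 3.212 -1.74
endloop
endfacet

endsolid


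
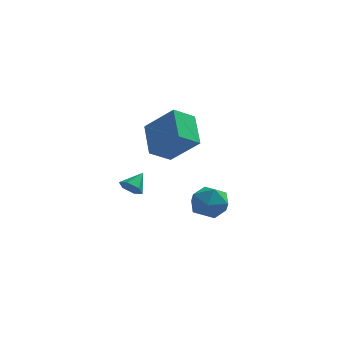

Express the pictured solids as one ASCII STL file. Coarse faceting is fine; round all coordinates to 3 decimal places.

solid 
facet normal -0.667 -0.548 0.505
outer loop
vertex 0.39 0.727 5.134
vertex -1.106 1.255 3.728
vertex 0.865 -0.871 4.028
endloop
endfacet
facet normal 0.706 -0.249 0.663
outer loop
vertex 1.786 -0.115 3.332
vertex 0.39 0.727 5.134
vertex 0.865 -0.871 4.028
endloop
endfacet
facet normal -0.667 -0.547 0.505
outer loop
vertex 0.865 -0.871 4.028
vertex -1.106 1.255 3.728
vertex -0.631 -0.343 2.623
endloop
endfacet
facet normal 0.238 -0.799 -0.553
outer loop
vertex -0.631 -0.343 2.623
vertex 1.786 -0.115 3.332
vertex 0.865 -0.871 4.028
endloop
endfacet
facet normal -0.238 0.799 0.553
outer loop
vertex 0.39 0.727 5.134
vertex -0.185 2.011 3.032
vertex -1.106 1.255 3.728
endloop
endfacet
facet normal 0.706 -0.249 0.663
outer loop
vertex 1.311 1.483 4.437
vertex 0.39 0.727 5.134
vertex 1.786 -0.115 3.332
endloop
endfacet
facet normal -0.237 0.799 0.553
outer loop
vertex 1.311 1.483 4.437
vertex -0.185 2.011 3.032
vertex 0.39 0.727 5.134
endloop
endfacet
facet normal -0.706 0.249 -0.663
outer loop
vertex -1.106 1.255 3.728
vertex -0.185 2.011 3.032
vertex -0.631 -0.343 2.623
endloop
endfacet
facet normal 0.237 -0.799 -0.553
outer loop
vertex 0.29 0.413 1.926
vertex 1.786 -0.115 3.332
vertex -0.631 -0.343 2.623
endloop
endfacet
facet normal -0.706 0.249 -0.663
outer loop
vertex -0.631 -0.343 2.623
vertex -0.185 2.011 3.032
vertex 0.29 0.413 1.926
endloop
endfacet
facet normal 0.668 0.547 -0.505
outer loop
vertex 0.29 0.413 1.926
vertex 1.311 1.483 4.437
vertex 1.786 -0.115 3.332
endloop
endfacet
facet normal 0.667 0.548 -0.505
outer loop
vertex -0.185 2.011 3.032
vertex 1.311 1.483 4.437
vertex 0.29 0.413 1.926
endloop
endfacet
facet normal -0.395 -0.710 -0.583
outer loop
vertex -0.875 -0.911 0.142
vertex -1.443 -0.869 0.476
vertex -1.344 -0.489 -0.054
endloop
endfacet
facet normal 0.697 0.576 -0.427
outer loop
vertex -0.875 -0.911 0.142
vertex -1.344 -0.489 -0.054
vertex -0.977 -0.031 1.164
endloop
endfacet
facet normal -0.394 -0.710 -0.583
outer loop
vertex -1.344 -0.489 -0.054
vertex -1.443 -0.869 0.476
vertex -1.912 -0.448 0.28
endloop
endfacet
facet normal -0.119 0.941 -0.318
outer loop
vertex -1.344 -0.489 -0.054
vertex -1.912 -0.448 0.28
vertex -0.977 -0.031 1.164
endloop
endfacet
facet normal -0.394 -0.710 -0.583
outer loop
vertex -1.912 -0.448 0.28
vertex -1.443 -0.869 0.476
vertex -2.011 -0.828 0.81
endloop
endfacet
facet normal -0.644 0.674 0.363
outer loop
vertex -1.912 -0.448 0.28
vertex -2.011 -0.828 0.81
vertex -0.977 -0.031 1.164
endloop
endfacet
facet normal -0.394 -0.711 -0.582
outer loop
vertex -2.011 -0.828 0.81
vertex -1.443 -0.869 0.476
vertex -1.542 -1.249 1.007
endloop
endfacet
facet normal -0.353 0.044 0.934
outer loop
vertex -2.011 -0.828 0.81
vertex -1.542 -1.249 1.007
vertex -0.977 -0.031 1.164
endloop
endfacet
facet normal -0.396 -0.710 -0.582
outer loop
vertex -1.542 -1.249 1.007
vertex -1.443 -0.869 0.476
vertex -0.975 -1.291 0.673
endloop
endfacet
facet normal 0.463 -0.321 0.826
outer loop
vertex -1.542 -1.249 1.007
vertex -0.975 -1.291 0.673
vertex -0.977 -0.031 1.164
endloop
endfacet
facet normal -0.395 -0.710 -0.583
outer loop
vertex -0.975 -1.291 0.673
vertex -1.443 -0.869 0.476
vertex -0.875 -0.911 0.142
endloop
endfacet
facet normal 0.988 -0.055 0.146
outer loop
vertex -0.975 -1.291 0.673
vertex -0.875 -0.911 0.142
vertex -0.977 -0.031 1.164
endloop
endfacet
facet normal -0.327 0.060 0.943
outer loop
vertex 1.556 3.572 -1.23
vertex 1.102 2.535 -1.322
vertex 2.171 2.657 -0.959
endloop
endfacet
facet normal 0.273 0.437 0.857
outer loop
vertex 1.556 3.572 -1.23
vertex 2.171 2.657 -0.959
vertex 2.646 3.507 -1.544
endloop
endfacet
facet normal 0.156 0.924 0.349
outer loop
vertex 1.556 3.572 -1.23
vertex 2.646 3.507 -1.544
vertex 1.87 3.911 -2.268
endloop
endfacet
facet normal -0.516 0.848 0.121
outer loop
vertex 1.556 3.572 -1.23
vertex 1.87 3.911 -2.268
vertex 0.915 3.31 -2.131
endloop
endfacet
facet normal -0.814 0.313 0.488
outer loop
vertex 1.556 3.572 -1.23
vertex 0.915 3.31 -2.131
vertex 1.102 2.535 -1.322
endloop
endfacet
facet normal 0.781 -0.006 0.625
outer loop
vertex 2.646 3.507 -1.544
vertex 2.171 2.657 -0.959
vertex 2.865 2.43 -1.829
endloop
endfacet
facet normal -0.189 -0.617 0.764
outer loop
vertex 2.171 2.657 -0.959
vertex 1.102 2.535 -1.322
vertex 1.91 1.829 -1.692
endloop
endfacet
facet normal -0.978 -0.206 0.028
outer loop
vertex 1.102 2.535 -1.322
vertex 0.915 3.31 -2.131
vertex 1.134 2.233 -2.416
endloop
endfacet
facet normal -0.495 0.658 -0.567
outer loop
vertex 0.915 3.31 -2.131
vertex 1.87 3.911 -2.268
vertex 1.609 3.083 -3.001
endloop
endfacet
facet normal 0.592 0.781 -0.198
outer loop
vertex 1.87 3.911 -2.268
vertex 2.646 3.507 -1.544
vertex 2.678 3.205 -2.638
endloop
endfacet
facet normal 0.516 -0.848 -0.121
outer loop
vertex 2.224 2.168 -2.73
vertex 2.865 2.43 -1.829
vertex 1.91 1.829 -1.692
endloop
endfacet
facet normal -0.156 -0.924 -0.349
outer loop
vertex 2.224 2.168 -2.73
vertex 1.91 1.829 -1.692
vertex 1.134 2.233 -2.416
endloop
endfacet
facet normal -0.273 -0.437 -0.857
outer loop
vertex 2.224 2.168 -2.73
vertex 1.134 2.233 -2.416
vertex 1.609 3.083 -3.001
endloop
endfacet
facet normal 0.327 -0.060 -0.943
outer loop
vertex 2.224 2.168 -2.73
vertex 1.609 3.083 -3.001
vertex 2.678 3.205 -2.638
endloop
endfacet
facet normal 0.814 -0.313 -0.488
outer loop
vertex 2.224 2.168 -2.73
vertex 2.678 3.205 -2.638
vertex 2.865 2.43 -1.829
endloop
endfacet
facet normal 0.495 -0.658 0.567
outer loop
vertex 1.91 1.829 -1.692
vertex 2.865 2.43 -1.829
vertex 2.171 2.657 -0.959
endloop
endfacet
facet normal -0.592 -0.781 0.198
outer loop
vertex 1.134 2.233 -2.416
vertex 1.91 1.829 -1.692
vertex 1.102 2.535 -1.322
endloop
endfacet
facet normal -0.781 0.006 -0.625
outer loop
vertex 1.609 3.083 -3.001
vertex 1.134 2.233 -2.416
vertex 0.915 3.31 -2.131
endloop
endfacet
facet normal 0.189 0.617 -0.764
outer loop
vertex 2.678 3.205 -2.638
vertex 1.609 3.083 -3.001
vertex 1.87 3.911 -2.268
endloop
endfacet
facet normal 0.978 0.206 -0.028
outer loop
vertex 2.865 2.43 -1.829
vertex 2.678 3.205 -2.638
vertex 2.646 3.507 -1.544
endloop
endfacet

endsolid


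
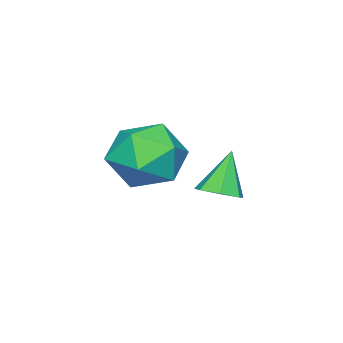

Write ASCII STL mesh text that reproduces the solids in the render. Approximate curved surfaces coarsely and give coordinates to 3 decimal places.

solid 
facet normal 0.455 0.033 -0.890
outer loop
vertex -1.264 -0.226 -0.877
vertex -1.849 -0.005 -1.168
vertex -1.338 0.368 -0.893
endloop
endfacet
facet normal 0.641 0.100 0.761
outer loop
vertex -1.264 -0.226 -0.877
vertex -1.338 0.368 -0.893
vertex -2.531 -0.055 0.168
endloop
endfacet
facet normal 0.454 0.034 -0.890
outer loop
vertex -1.338 0.368 -0.893
vertex -1.849 -0.005 -1.168
vertex -1.798 0.681 -1.116
endloop
endfacet
facet normal 0.244 0.775 0.583
outer loop
vertex -1.338 0.368 -0.893
vertex -1.798 0.681 -1.116
vertex -2.531 -0.055 0.168
endloop
endfacet
facet normal 0.454 0.034 -0.890
outer loop
vertex -1.798 0.681 -1.116
vertex -1.849 -0.005 -1.168
vertex -2.296 0.477 -1.378
endloop
endfacet
facet normal -0.468 0.855 0.223
outer loop
vertex -1.798 0.681 -1.116
vertex -2.296 0.477 -1.378
vertex -2.531 -0.055 0.168
endloop
endfacet
facet normal 0.453 0.032 -0.891
outer loop
vertex -2.296 0.477 -1.378
vertex -1.849 -0.005 -1.168
vertex -2.458 -0.09 -1.481
endloop
endfacet
facet normal -0.958 0.283 -0.048
outer loop
vertex -2.296 0.477 -1.378
vertex -2.458 -0.09 -1.481
vertex -2.531 -0.055 0.168
endloop
endfacet
facet normal 0.453 0.033 -0.891
outer loop
vertex -2.458 -0.09 -1.481
vertex -1.849 -0.005 -1.168
vertex -2.162 -0.593 -1.349
endloop
endfacet
facet normal -0.858 -0.512 -0.027
outer loop
vertex -2.458 -0.09 -1.481
vertex -2.162 -0.593 -1.349
vertex -2.531 -0.055 0.168
endloop
endfacet
facet normal 0.454 0.032 -0.890
outer loop
vertex -2.162 -0.593 -1.349
vertex -1.849 -0.005 -1.168
vertex -1.63 -0.654 -1.08
endloop
endfacet
facet normal -0.244 -0.931 0.271
outer loop
vertex -2.162 -0.593 -1.349
vertex -1.63 -0.654 -1.08
vertex -2.531 -0.055 0.168
endloop
endfacet
facet normal 0.455 0.033 -0.890
outer loop
vertex -1.63 -0.654 -1.08
vertex -1.849 -0.005 -1.168
vertex -1.264 -0.226 -0.877
endloop
endfacet
facet normal 0.424 -0.658 0.622
outer loop
vertex -1.63 -0.654 -1.08
vertex -1.264 -0.226 -0.877
vertex -2.531 -0.055 0.168
endloop
endfacet
facet normal -0.469 -0.883 0.017
outer loop
vertex -0.199 -0.913 1.129
vertex 0.693 -1.398 0.554
vertex 0.694 -1.376 1.721
endloop
endfacet
facet normal -0.644 -0.491 0.587
outer loop
vertex -0.199 -0.913 1.129
vertex 0.694 -1.376 1.721
vertex 0.231 -0.361 2.063
endloop
endfacet
facet normal -0.927 0.122 0.355
outer loop
vertex -0.199 -0.913 1.129
vertex 0.231 -0.361 2.063
vertex -0.055 0.245 1.107
endloop
endfacet
facet normal -0.927 0.108 -0.359
outer loop
vertex -0.199 -0.913 1.129
vertex -0.055 0.245 1.107
vertex 0.231 -0.395 0.175
endloop
endfacet
facet normal -0.644 -0.512 -0.568
outer loop
vertex -0.199 -0.913 1.129
vertex 0.231 -0.395 0.175
vertex 0.693 -1.398 0.554
endloop
endfacet
facet normal -0.044 -0.337 0.941
outer loop
vertex 0.231 -0.361 2.063
vertex 0.694 -1.376 1.721
vertex 1.389 -0.505 2.065
endloop
endfacet
facet normal 0.239 -0.971 0.018
outer loop
vertex 0.694 -1.376 1.721
vertex 0.693 -1.398 0.554
vertex 1.675 -1.145 1.133
endloop
endfacet
facet normal -0.045 -0.371 -0.928
outer loop
vertex 0.693 -1.398 0.554
vertex 0.231 -0.395 0.175
vertex 1.389 -0.539 0.177
endloop
endfacet
facet normal -0.502 0.633 -0.589
outer loop
vertex 0.231 -0.395 0.175
vertex -0.055 0.245 1.107
vertex 0.926 0.476 0.519
endloop
endfacet
facet normal -0.502 0.655 0.565
outer loop
vertex -0.055 0.245 1.107
vertex 0.231 -0.361 2.063
vertex 0.927 0.498 1.686
endloop
endfacet
facet normal 0.927 -0.108 0.359
outer loop
vertex 1.819 0.013 1.111
vertex 1.389 -0.505 2.065
vertex 1.675 -1.145 1.133
endloop
endfacet
facet normal 0.927 -0.122 -0.355
outer loop
vertex 1.819 0.013 1.111
vertex 1.675 -1.145 1.133
vertex 1.389 -0.539 0.177
endloop
endfacet
facet normal 0.644 0.491 -0.587
outer loop
vertex 1.819 0.013 1.111
vertex 1.389 -0.539 0.177
vertex 0.926 0.476 0.519
endloop
endfacet
facet normal 0.469 0.883 -0.017
outer loop
vertex 1.819 0.013 1.111
vertex 0.926 0.476 0.519
vertex 0.927 0.498 1.686
endloop
endfacet
facet normal 0.644 0.512 0.568
outer loop
vertex 1.819 0.013 1.111
vertex 0.927 0.498 1.686
vertex 1.389 -0.505 2.065
endloop
endfacet
facet normal 0.502 -0.633 0.589
outer loop
vertex 1.675 -1.145 1.133
vertex 1.389 -0.505 2.065
vertex 0.694 -1.376 1.721
endloop
endfacet
facet normal 0.502 -0.655 -0.565
outer loop
vertex 1.389 -0.539 0.177
vertex 1.675 -1.145 1.133
vertex 0.693 -1.398 0.554
endloop
endfacet
facet normal 0.044 0.337 -0.941
outer loop
vertex 0.926 0.476 0.519
vertex 1.389 -0.539 0.177
vertex 0.231 -0.395 0.175
endloop
endfacet
facet normal -0.239 0.971 -0.018
outer loop
vertex 0.927 0.498 1.686
vertex 0.926 0.476 0.519
vertex -0.055 0.245 1.107
endloop
endfacet
facet normal 0.045 0.371 0.928
outer loop
vertex 1.389 -0.505 2.065
vertex 0.927 0.498 1.686
vertex 0.231 -0.361 2.063
endloop
endfacet

endsolid


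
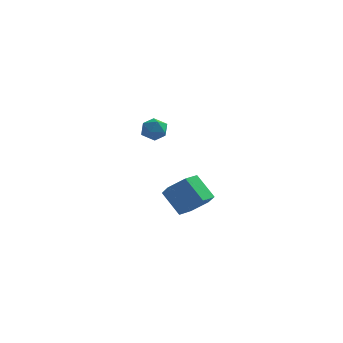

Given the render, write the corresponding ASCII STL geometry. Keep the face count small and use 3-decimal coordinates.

solid 
facet normal 0.609 -0.381 -0.696
outer loop
vertex 5.025 -3.969 -2.902
vertex 4.161 -4.286 -3.485
vertex 4.594 -3.299 -3.646
endloop
endfacet
facet normal 0.688 0.690 0.223
outer loop
vertex 5.025 -3.969 -2.902
vertex 4.594 -3.299 -3.646
vertex 3.984 -3.316 -1.713
endloop
endfacet
facet normal 0.688 0.691 0.223
outer loop
vertex 3.984 -3.316 -1.713
vertex 4.594 -3.299 -3.646
vertex 3.553 -2.647 -2.457
endloop
endfacet
facet normal -0.608 0.382 0.696
outer loop
vertex 3.984 -3.316 -1.713
vertex 3.553 -2.647 -2.457
vertex 3.119 -3.634 -2.295
endloop
endfacet
facet normal 0.609 -0.381 -0.696
outer loop
vertex 4.594 -3.299 -3.646
vertex 4.161 -4.286 -3.485
vertex 3.729 -3.617 -4.229
endloop
endfacet
facet normal 0.001 0.877 -0.480
outer loop
vertex 4.594 -3.299 -3.646
vertex 3.729 -3.617 -4.229
vertex 3.553 -2.647 -2.457
endloop
endfacet
facet normal 0.001 0.877 -0.480
outer loop
vertex 3.553 -2.647 -2.457
vertex 3.729 -3.617 -4.229
vertex 2.688 -2.965 -3.04
endloop
endfacet
facet normal -0.609 0.382 0.695
outer loop
vertex 3.553 -2.647 -2.457
vertex 2.688 -2.965 -3.04
vertex 3.119 -3.634 -2.295
endloop
endfacet
facet normal 0.608 -0.381 -0.696
outer loop
vertex 3.729 -3.617 -4.229
vertex 4.161 -4.286 -3.485
vertex 3.296 -4.604 -4.067
endloop
endfacet
facet normal -0.687 0.186 -0.703
outer loop
vertex 3.729 -3.617 -4.229
vertex 3.296 -4.604 -4.067
vertex 2.688 -2.965 -3.04
endloop
endfacet
facet normal -0.686 0.186 -0.703
outer loop
vertex 2.688 -2.965 -3.04
vertex 3.296 -4.604 -4.067
vertex 2.255 -3.951 -2.878
endloop
endfacet
facet normal -0.609 0.382 0.695
outer loop
vertex 2.688 -2.965 -3.04
vertex 2.255 -3.951 -2.878
vertex 3.119 -3.634 -2.295
endloop
endfacet
facet normal 0.608 -0.382 -0.696
outer loop
vertex 3.296 -4.604 -4.067
vertex 4.161 -4.286 -3.485
vertex 3.727 -5.273 -3.323
endloop
endfacet
facet normal -0.688 -0.691 -0.223
outer loop
vertex 3.296 -4.604 -4.067
vertex 3.727 -5.273 -3.323
vertex 2.255 -3.951 -2.878
endloop
endfacet
facet normal -0.688 -0.691 -0.223
outer loop
vertex 2.255 -3.951 -2.878
vertex 3.727 -5.273 -3.323
vertex 2.686 -4.621 -2.134
endloop
endfacet
facet normal -0.609 0.381 0.696
outer loop
vertex 2.255 -3.951 -2.878
vertex 2.686 -4.621 -2.134
vertex 3.119 -3.634 -2.295
endloop
endfacet
facet normal 0.609 -0.382 -0.695
outer loop
vertex 3.727 -5.273 -3.323
vertex 4.161 -4.286 -3.485
vertex 4.592 -4.955 -2.74
endloop
endfacet
facet normal -0.001 -0.877 0.480
outer loop
vertex 3.727 -5.273 -3.323
vertex 4.592 -4.955 -2.74
vertex 2.686 -4.621 -2.134
endloop
endfacet
facet normal -0.001 -0.877 0.480
outer loop
vertex 2.686 -4.621 -2.134
vertex 4.592 -4.955 -2.74
vertex 3.551 -4.303 -1.551
endloop
endfacet
facet normal -0.609 0.381 0.696
outer loop
vertex 2.686 -4.621 -2.134
vertex 3.551 -4.303 -1.551
vertex 3.119 -3.634 -2.295
endloop
endfacet
facet normal 0.609 -0.382 -0.695
outer loop
vertex 4.592 -4.955 -2.74
vertex 4.161 -4.286 -3.485
vertex 5.025 -3.969 -2.902
endloop
endfacet
facet normal 0.686 -0.186 0.703
outer loop
vertex 4.592 -4.955 -2.74
vertex 5.025 -3.969 -2.902
vertex 3.551 -4.303 -1.551
endloop
endfacet
facet normal 0.686 -0.186 0.703
outer loop
vertex 3.551 -4.303 -1.551
vertex 5.025 -3.969 -2.902
vertex 3.984 -3.316 -1.713
endloop
endfacet
facet normal -0.608 0.381 0.696
outer loop
vertex 3.551 -4.303 -1.551
vertex 3.984 -3.316 -1.713
vertex 3.119 -3.634 -2.295
endloop
endfacet
facet normal -0.718 0.363 0.594
outer loop
vertex -0.261 3.352 -1.288
vertex -0.156 2.684 -0.753
vertex 0.303 3.404 -0.638
endloop
endfacet
facet normal -0.377 0.890 0.256
outer loop
vertex -0.261 3.352 -1.288
vertex 0.303 3.404 -0.638
vertex 0.511 3.715 -1.415
endloop
endfacet
facet normal -0.440 0.779 -0.448
outer loop
vertex -0.261 3.352 -1.288
vertex 0.511 3.715 -1.415
vertex 0.18 3.186 -2.01
endloop
endfacet
facet normal -0.820 0.182 -0.543
outer loop
vertex -0.261 3.352 -1.288
vertex 0.18 3.186 -2.01
vertex -0.232 2.549 -1.601
endloop
endfacet
facet normal -0.992 -0.075 0.101
outer loop
vertex -0.261 3.352 -1.288
vertex -0.232 2.549 -1.601
vertex -0.156 2.684 -0.753
endloop
endfacet
facet normal 0.316 0.849 0.424
outer loop
vertex 0.511 3.715 -1.415
vertex 0.303 3.404 -0.638
vertex 1.092 3.271 -0.959
endloop
endfacet
facet normal -0.236 -0.005 0.972
outer loop
vertex 0.303 3.404 -0.638
vertex -0.156 2.684 -0.753
vertex 0.68 2.634 -0.55
endloop
endfacet
facet normal -0.681 -0.712 0.174
outer loop
vertex -0.156 2.684 -0.753
vertex -0.232 2.549 -1.601
vertex 0.349 2.105 -1.145
endloop
endfacet
facet normal -0.402 -0.296 -0.866
outer loop
vertex -0.232 2.549 -1.601
vertex 0.18 3.186 -2.01
vertex 0.557 2.416 -1.922
endloop
endfacet
facet normal 0.213 0.668 -0.713
outer loop
vertex 0.18 3.186 -2.01
vertex 0.511 3.715 -1.415
vertex 1.016 3.136 -1.807
endloop
endfacet
facet normal 0.820 -0.182 0.543
outer loop
vertex 1.121 2.468 -1.272
vertex 1.092 3.271 -0.959
vertex 0.68 2.634 -0.55
endloop
endfacet
facet normal 0.440 -0.779 0.448
outer loop
vertex 1.121 2.468 -1.272
vertex 0.68 2.634 -0.55
vertex 0.349 2.105 -1.145
endloop
endfacet
facet normal 0.377 -0.890 -0.256
outer loop
vertex 1.121 2.468 -1.272
vertex 0.349 2.105 -1.145
vertex 0.557 2.416 -1.922
endloop
endfacet
facet normal 0.718 -0.363 -0.594
outer loop
vertex 1.121 2.468 -1.272
vertex 0.557 2.416 -1.922
vertex 1.016 3.136 -1.807
endloop
endfacet
facet normal 0.992 0.075 -0.101
outer loop
vertex 1.121 2.468 -1.272
vertex 1.016 3.136 -1.807
vertex 1.092 3.271 -0.959
endloop
endfacet
facet normal 0.402 0.296 0.866
outer loop
vertex 0.68 2.634 -0.55
vertex 1.092 3.271 -0.959
vertex 0.303 3.404 -0.638
endloop
endfacet
facet normal -0.213 -0.668 0.713
outer loop
vertex 0.349 2.105 -1.145
vertex 0.68 2.634 -0.55
vertex -0.156 2.684 -0.753
endloop
endfacet
facet normal -0.316 -0.849 -0.424
outer loop
vertex 0.557 2.416 -1.922
vertex 0.349 2.105 -1.145
vertex -0.232 2.549 -1.601
endloop
endfacet
facet normal 0.236 0.005 -0.972
outer loop
vertex 1.016 3.136 -1.807
vertex 0.557 2.416 -1.922
vertex 0.18 3.186 -2.01
endloop
endfacet
facet normal 0.681 0.712 -0.174
outer loop
vertex 1.092 3.271 -0.959
vertex 1.016 3.136 -1.807
vertex 0.511 3.715 -1.415
endloop
endfacet

endsolid


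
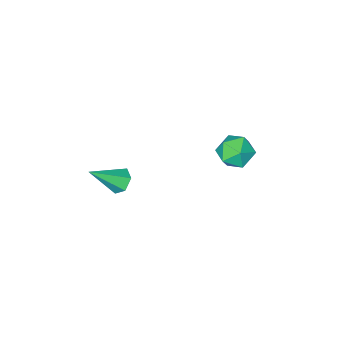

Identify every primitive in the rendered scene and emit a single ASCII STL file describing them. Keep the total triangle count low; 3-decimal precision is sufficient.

solid 
facet normal 0.143 0.188 0.972
outer loop
vertex -3.094 3.267 -0.805
vertex -3.9 2.543 -0.546
vertex -2.845 2.195 -0.634
endloop
endfacet
facet normal 0.749 0.270 0.604
outer loop
vertex -3.094 3.267 -0.805
vertex -2.845 2.195 -0.634
vertex -2.368 2.75 -1.474
endloop
endfacet
facet normal 0.638 0.764 0.102
outer loop
vertex -3.094 3.267 -0.805
vertex -2.368 2.75 -1.474
vertex -3.128 3.442 -1.905
endloop
endfacet
facet normal -0.038 0.987 0.158
outer loop
vertex -3.094 3.267 -0.805
vertex -3.128 3.442 -1.905
vertex -4.075 3.314 -1.331
endloop
endfacet
facet normal -0.343 0.631 0.696
outer loop
vertex -3.094 3.267 -0.805
vertex -4.075 3.314 -1.331
vertex -3.9 2.543 -0.546
endloop
endfacet
facet normal 0.895 -0.348 0.279
outer loop
vertex -2.368 2.75 -1.474
vertex -2.845 2.195 -0.634
vertex -2.725 1.706 -1.629
endloop
endfacet
facet normal -0.086 -0.481 0.873
outer loop
vertex -2.845 2.195 -0.634
vertex -3.9 2.543 -0.546
vertex -3.672 1.578 -1.055
endloop
endfacet
facet normal -0.874 0.235 0.426
outer loop
vertex -3.9 2.543 -0.546
vertex -4.075 3.314 -1.331
vertex -4.432 2.27 -1.486
endloop
endfacet
facet normal -0.379 0.812 -0.445
outer loop
vertex -4.075 3.314 -1.331
vertex -3.128 3.442 -1.905
vertex -3.955 2.825 -2.326
endloop
endfacet
facet normal 0.714 0.451 -0.535
outer loop
vertex -3.128 3.442 -1.905
vertex -2.368 2.75 -1.474
vertex -2.9 2.477 -2.414
endloop
endfacet
facet normal 0.038 -0.987 -0.158
outer loop
vertex -3.706 1.753 -2.155
vertex -2.725 1.706 -1.629
vertex -3.672 1.578 -1.055
endloop
endfacet
facet normal -0.638 -0.764 -0.102
outer loop
vertex -3.706 1.753 -2.155
vertex -3.672 1.578 -1.055
vertex -4.432 2.27 -1.486
endloop
endfacet
facet normal -0.749 -0.270 -0.604
outer loop
vertex -3.706 1.753 -2.155
vertex -4.432 2.27 -1.486
vertex -3.955 2.825 -2.326
endloop
endfacet
facet normal -0.143 -0.188 -0.972
outer loop
vertex -3.706 1.753 -2.155
vertex -3.955 2.825 -2.326
vertex -2.9 2.477 -2.414
endloop
endfacet
facet normal 0.343 -0.631 -0.696
outer loop
vertex -3.706 1.753 -2.155
vertex -2.9 2.477 -2.414
vertex -2.725 1.706 -1.629
endloop
endfacet
facet normal 0.379 -0.812 0.445
outer loop
vertex -3.672 1.578 -1.055
vertex -2.725 1.706 -1.629
vertex -2.845 2.195 -0.634
endloop
endfacet
facet normal -0.714 -0.451 0.535
outer loop
vertex -4.432 2.27 -1.486
vertex -3.672 1.578 -1.055
vertex -3.9 2.543 -0.546
endloop
endfacet
facet normal -0.895 0.348 -0.279
outer loop
vertex -3.955 2.825 -2.326
vertex -4.432 2.27 -1.486
vertex -4.075 3.314 -1.331
endloop
endfacet
facet normal 0.086 0.481 -0.873
outer loop
vertex -2.9 2.477 -2.414
vertex -3.955 2.825 -2.326
vertex -3.128 3.442 -1.905
endloop
endfacet
facet normal 0.874 -0.235 -0.426
outer loop
vertex -2.725 1.706 -1.629
vertex -2.9 2.477 -2.414
vertex -2.368 2.75 -1.474
endloop
endfacet
facet normal -0.736 0.276 -0.618
outer loop
vertex 2.952 0.915 -2.344
vertex 2.424 0.698 -1.812
vertex 2.699 1.428 -1.813
endloop
endfacet
facet normal 0.792 0.581 -0.184
outer loop
vertex 2.952 0.915 -2.344
vertex 2.699 1.428 -1.813
vertex 3.956 0.122 -0.528
endloop
endfacet
facet normal -0.736 0.277 -0.617
outer loop
vertex 2.699 1.428 -1.813
vertex 2.424 0.698 -1.812
vertex 2.171 1.21 -1.281
endloop
endfacet
facet normal 0.243 0.789 0.564
outer loop
vertex 2.699 1.428 -1.813
vertex 2.171 1.21 -1.281
vertex 3.956 0.122 -0.528
endloop
endfacet
facet normal -0.736 0.276 -0.617
outer loop
vertex 2.171 1.21 -1.281
vertex 2.424 0.698 -1.812
vertex 1.897 0.48 -1.281
endloop
endfacet
facet normal -0.322 0.121 0.939
outer loop
vertex 2.171 1.21 -1.281
vertex 1.897 0.48 -1.281
vertex 3.956 0.122 -0.528
endloop
endfacet
facet normal -0.736 0.277 -0.617
outer loop
vertex 1.897 0.48 -1.281
vertex 2.424 0.698 -1.812
vertex 2.149 -0.032 -1.811
endloop
endfacet
facet normal -0.338 -0.752 0.566
outer loop
vertex 1.897 0.48 -1.281
vertex 2.149 -0.032 -1.811
vertex 3.956 0.122 -0.528
endloop
endfacet
facet normal -0.736 0.276 -0.618
outer loop
vertex 2.149 -0.032 -1.811
vertex 2.424 0.698 -1.812
vertex 2.677 0.185 -2.343
endloop
endfacet
facet normal 0.211 -0.960 -0.182
outer loop
vertex 2.149 -0.032 -1.811
vertex 2.677 0.185 -2.343
vertex 3.956 0.122 -0.528
endloop
endfacet
facet normal -0.736 0.276 -0.618
outer loop
vertex 2.677 0.185 -2.343
vertex 2.424 0.698 -1.812
vertex 2.952 0.915 -2.344
endloop
endfacet
facet normal 0.777 -0.293 -0.557
outer loop
vertex 2.677 0.185 -2.343
vertex 2.952 0.915 -2.344
vertex 3.956 0.122 -0.528
endloop
endfacet

endsolid


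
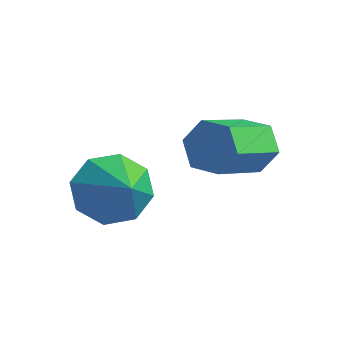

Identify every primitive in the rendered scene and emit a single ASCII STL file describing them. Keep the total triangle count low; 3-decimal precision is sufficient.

solid 
facet normal -0.105 0.916 -0.387
outer loop
vertex -1.365 1.596 -0.671
vertex -1.614 1.326 -1.243
vertex -2.034 1.492 -0.735
endloop
endfacet
facet normal -0.145 0.371 0.917
outer loop
vertex -1.365 1.596 -0.671
vertex -2.034 1.492 -0.735
vertex -1.216 0.305 -0.125
endloop
endfacet
facet normal -0.144 0.372 0.917
outer loop
vertex -1.216 0.305 -0.125
vertex -2.034 1.492 -0.735
vertex -1.885 0.201 -0.188
endloop
endfacet
facet normal 0.106 -0.916 0.388
outer loop
vertex -1.216 0.305 -0.125
vertex -1.885 0.201 -0.188
vertex -1.466 0.034 -0.697
endloop
endfacet
facet normal -0.106 0.916 -0.387
outer loop
vertex -2.034 1.492 -0.735
vertex -1.614 1.326 -1.243
vertex -2.283 1.222 -1.306
endloop
endfacet
facet normal -0.924 0.053 0.378
outer loop
vertex -2.034 1.492 -0.735
vertex -2.283 1.222 -1.306
vertex -1.885 0.201 -0.188
endloop
endfacet
facet normal -0.924 0.054 0.378
outer loop
vertex -1.885 0.201 -0.188
vertex -2.283 1.222 -1.306
vertex -2.135 -0.069 -0.76
endloop
endfacet
facet normal 0.105 -0.916 0.387
outer loop
vertex -1.885 0.201 -0.188
vertex -2.135 -0.069 -0.76
vertex -1.466 0.034 -0.697
endloop
endfacet
facet normal -0.106 0.916 -0.388
outer loop
vertex -2.283 1.222 -1.306
vertex -1.614 1.326 -1.243
vertex -1.864 1.055 -1.815
endloop
endfacet
facet normal -0.781 -0.317 -0.539
outer loop
vertex -2.283 1.222 -1.306
vertex -1.864 1.055 -1.815
vertex -2.135 -0.069 -0.76
endloop
endfacet
facet normal -0.780 -0.318 -0.539
outer loop
vertex -2.135 -0.069 -0.76
vertex -1.864 1.055 -1.815
vertex -1.715 -0.236 -1.269
endloop
endfacet
facet normal 0.105 -0.916 0.387
outer loop
vertex -2.135 -0.069 -0.76
vertex -1.715 -0.236 -1.269
vertex -1.466 0.034 -0.697
endloop
endfacet
facet normal -0.106 0.916 -0.388
outer loop
vertex -1.864 1.055 -1.815
vertex -1.614 1.326 -1.243
vertex -1.195 1.159 -1.752
endloop
endfacet
facet normal 0.144 -0.371 -0.917
outer loop
vertex -1.864 1.055 -1.815
vertex -1.195 1.159 -1.752
vertex -1.715 -0.236 -1.269
endloop
endfacet
facet normal 0.145 -0.372 -0.917
outer loop
vertex -1.715 -0.236 -1.269
vertex -1.195 1.159 -1.752
vertex -1.046 -0.132 -1.205
endloop
endfacet
facet normal 0.105 -0.916 0.387
outer loop
vertex -1.715 -0.236 -1.269
vertex -1.046 -0.132 -1.205
vertex -1.466 0.034 -0.697
endloop
endfacet
facet normal -0.105 0.916 -0.387
outer loop
vertex -1.195 1.159 -1.752
vertex -1.614 1.326 -1.243
vertex -0.945 1.429 -1.18
endloop
endfacet
facet normal 0.924 -0.054 -0.379
outer loop
vertex -1.195 1.159 -1.752
vertex -0.945 1.429 -1.18
vertex -1.046 -0.132 -1.205
endloop
endfacet
facet normal 0.924 -0.054 -0.378
outer loop
vertex -1.046 -0.132 -1.205
vertex -0.945 1.429 -1.18
vertex -0.797 0.138 -0.634
endloop
endfacet
facet normal 0.106 -0.916 0.387
outer loop
vertex -1.046 -0.132 -1.205
vertex -0.797 0.138 -0.634
vertex -1.466 0.034 -0.697
endloop
endfacet
facet normal -0.105 0.916 -0.387
outer loop
vertex -0.945 1.429 -1.18
vertex -1.614 1.326 -1.243
vertex -1.365 1.596 -0.671
endloop
endfacet
facet normal 0.780 0.318 0.539
outer loop
vertex -0.945 1.429 -1.18
vertex -1.365 1.596 -0.671
vertex -0.797 0.138 -0.634
endloop
endfacet
facet normal 0.781 0.318 0.538
outer loop
vertex -0.797 0.138 -0.634
vertex -1.365 1.596 -0.671
vertex -1.216 0.305 -0.125
endloop
endfacet
facet normal 0.106 -0.916 0.388
outer loop
vertex -0.797 0.138 -0.634
vertex -1.216 0.305 -0.125
vertex -1.466 0.034 -0.697
endloop
endfacet
facet normal -0.806 0.288 -0.518
outer loop
vertex -3.051 -1.356 -3.114
vertex -3.339 -0.885 -2.404
vertex -2.818 -0.708 -3.116
endloop
endfacet
facet normal 0.846 -0.305 -0.438
outer loop
vertex -3.051 -1.356 -3.114
vertex -2.818 -0.708 -3.116
vertex -2.301 -1.255 -1.736
endloop
endfacet
facet normal -0.806 0.287 -0.518
outer loop
vertex -2.818 -0.708 -3.116
vertex -3.339 -0.885 -2.404
vertex -2.891 -0.163 -2.701
endloop
endfacet
facet normal 0.927 0.298 -0.229
outer loop
vertex -2.818 -0.708 -3.116
vertex -2.891 -0.163 -2.701
vertex -2.301 -1.255 -1.736
endloop
endfacet
facet normal -0.806 0.287 -0.518
outer loop
vertex -2.891 -0.163 -2.701
vertex -3.339 -0.885 -2.404
vertex -3.226 -0.041 -2.112
endloop
endfacet
facet normal 0.721 0.635 0.278
outer loop
vertex -2.891 -0.163 -2.701
vertex -3.226 -0.041 -2.112
vertex -2.301 -1.255 -1.736
endloop
endfacet
facet normal -0.805 0.287 -0.519
outer loop
vertex -3.226 -0.041 -2.112
vertex -3.339 -0.885 -2.404
vertex -3.628 -0.413 -1.694
endloop
endfacet
facet normal 0.348 0.509 0.787
outer loop
vertex -3.226 -0.041 -2.112
vertex -3.628 -0.413 -1.694
vertex -2.301 -1.255 -1.736
endloop
endfacet
facet normal -0.805 0.288 -0.519
outer loop
vertex -3.628 -0.413 -1.694
vertex -3.339 -0.885 -2.404
vertex -3.861 -1.061 -1.692
endloop
endfacet
facet normal 0.027 -0.007 1.000
outer loop
vertex -3.628 -0.413 -1.694
vertex -3.861 -1.061 -1.692
vertex -2.301 -1.255 -1.736
endloop
endfacet
facet normal -0.805 0.287 -0.519
outer loop
vertex -3.861 -1.061 -1.692
vertex -3.339 -0.885 -2.404
vertex -3.788 -1.606 -2.107
endloop
endfacet
facet normal -0.053 -0.609 0.791
outer loop
vertex -3.861 -1.061 -1.692
vertex -3.788 -1.606 -2.107
vertex -2.301 -1.255 -1.736
endloop
endfacet
facet normal -0.805 0.288 -0.518
outer loop
vertex -3.788 -1.606 -2.107
vertex -3.339 -0.885 -2.404
vertex -3.453 -1.728 -2.696
endloop
endfacet
facet normal 0.153 -0.947 0.283
outer loop
vertex -3.788 -1.606 -2.107
vertex -3.453 -1.728 -2.696
vertex -2.301 -1.255 -1.736
endloop
endfacet
facet normal -0.805 0.288 -0.518
outer loop
vertex -3.453 -1.728 -2.696
vertex -3.339 -0.885 -2.404
vertex -3.051 -1.356 -3.114
endloop
endfacet
facet normal 0.525 -0.821 -0.226
outer loop
vertex -3.453 -1.728 -2.696
vertex -3.051 -1.356 -3.114
vertex -2.301 -1.255 -1.736
endloop
endfacet

endsolid
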